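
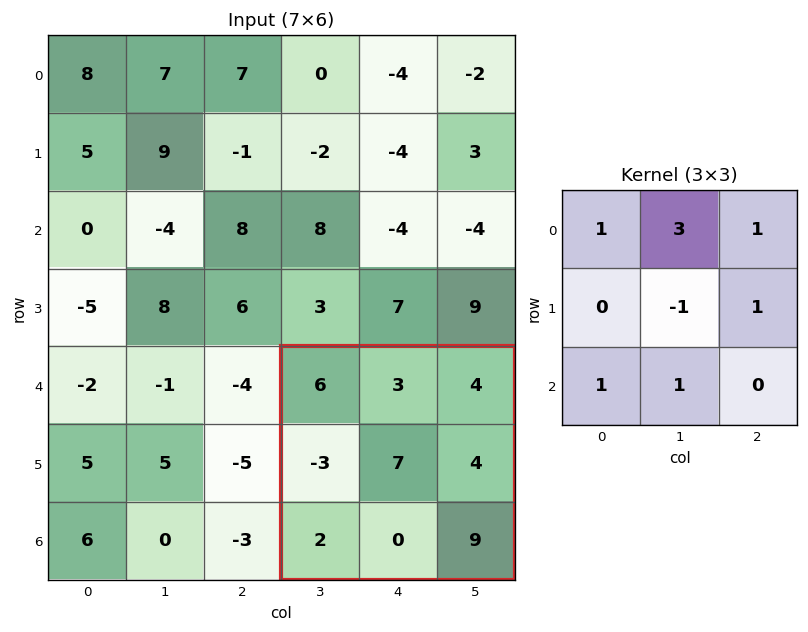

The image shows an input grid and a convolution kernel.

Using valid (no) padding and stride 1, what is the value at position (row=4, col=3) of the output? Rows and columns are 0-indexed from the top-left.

18

The receptive field on the input at this output position is [6 3 4 / -3 7 4 / 2 0 9]. Elementwise product with the kernel and sum: 6·1 + 3·3 + 4·1 + 7·-1 + 4·1 + 2·1 + 0·1.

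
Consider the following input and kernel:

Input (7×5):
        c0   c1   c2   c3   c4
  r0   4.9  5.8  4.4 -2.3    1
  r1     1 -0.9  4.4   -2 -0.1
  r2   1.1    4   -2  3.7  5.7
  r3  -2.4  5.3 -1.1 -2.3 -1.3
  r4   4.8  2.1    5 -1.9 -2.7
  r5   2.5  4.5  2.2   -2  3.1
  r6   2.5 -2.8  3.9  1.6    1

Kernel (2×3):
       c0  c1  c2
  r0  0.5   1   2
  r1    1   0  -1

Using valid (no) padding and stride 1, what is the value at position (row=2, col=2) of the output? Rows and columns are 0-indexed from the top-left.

The receptive field on the input at this output position is [-2 3.7 5.7 / -1.1 -2.3 -1.3]. Elementwise product with the kernel and sum: -2·0.5 + 3.7·1 + 5.7·2 + -1.1·1 + -1.3·-1.

14.3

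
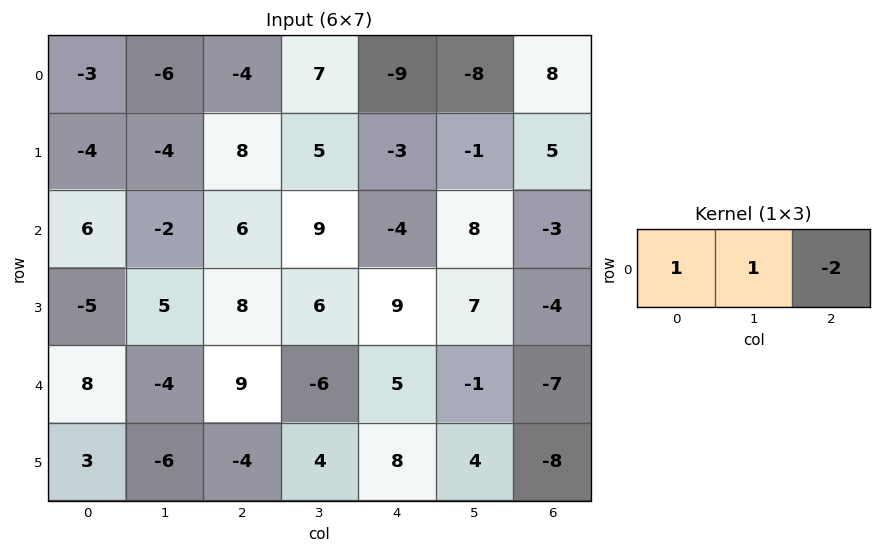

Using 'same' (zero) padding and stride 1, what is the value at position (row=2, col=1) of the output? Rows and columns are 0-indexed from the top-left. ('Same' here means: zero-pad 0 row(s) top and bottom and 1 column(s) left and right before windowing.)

-8

The receptive field on the zero-padded input at this output position is [6 -2 6]. Elementwise product with the kernel and sum: 6·1 + -2·1 + 6·-2.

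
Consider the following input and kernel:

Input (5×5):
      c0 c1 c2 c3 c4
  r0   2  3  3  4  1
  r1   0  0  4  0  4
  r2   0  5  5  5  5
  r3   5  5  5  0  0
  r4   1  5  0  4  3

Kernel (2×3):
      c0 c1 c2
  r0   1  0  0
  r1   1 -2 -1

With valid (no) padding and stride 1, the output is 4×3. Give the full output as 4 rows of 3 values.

-2 -5 3
-15 -10 -6
-10 0 10
-4 6 -6

Output[0,0]: The receptive field on the input at this output position is [2 3 3 / 0 0 4]. Elementwise product with the kernel and sum: 2·1 + 0·1 + 0·-2 + 4·-1.
Output[0,1]: The receptive field on the input at this output position is [3 3 4 / 0 4 0]. Elementwise product with the kernel and sum: 3·1 + 0·1 + 4·-2 + 0·-1.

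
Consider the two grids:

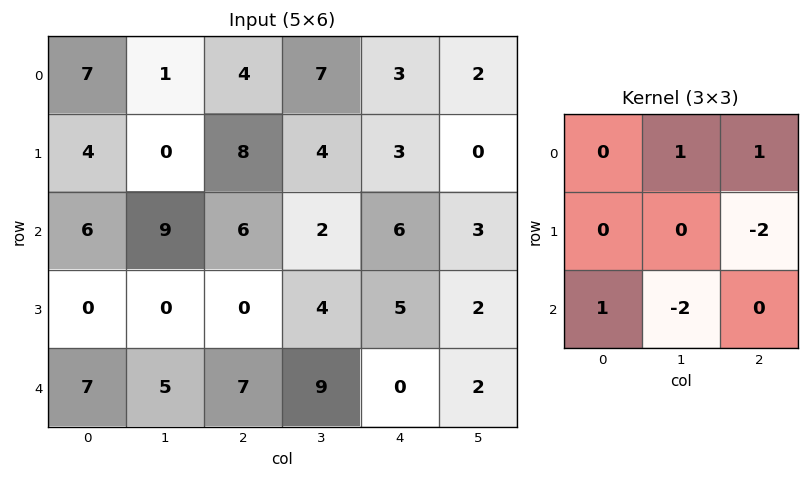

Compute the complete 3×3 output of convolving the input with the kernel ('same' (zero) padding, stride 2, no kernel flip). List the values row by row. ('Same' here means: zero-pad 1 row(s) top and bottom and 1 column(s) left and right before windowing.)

Output[0,0]: The receptive field on the zero-padded input at this output position is [0 0 0 / 0 7 1 / 0 4 0]. Elementwise product with the kernel and sum: 0·1 + 0·1 + 1·-2 + 0·1 + 4·-2.
Output[0,1]: The receptive field on the zero-padded input at this output position is [0 0 0 / 1 4 7 / 0 8 4]. Elementwise product with the kernel and sum: 0·1 + 0·1 + 7·-2 + 0·1 + 8·-2.

-10 -30 -6
-14 8 -9
-10 -14 3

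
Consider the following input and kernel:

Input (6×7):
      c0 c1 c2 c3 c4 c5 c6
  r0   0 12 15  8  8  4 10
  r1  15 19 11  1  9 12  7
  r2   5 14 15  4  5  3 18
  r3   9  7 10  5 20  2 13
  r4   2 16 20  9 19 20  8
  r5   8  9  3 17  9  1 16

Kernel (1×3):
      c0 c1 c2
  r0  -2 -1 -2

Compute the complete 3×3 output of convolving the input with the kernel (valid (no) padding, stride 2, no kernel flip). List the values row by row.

-42 -54 -40
-54 -44 -49
-60 -87 -74

Output[0,0]: The receptive field on the input at this output position is [0 12 15]. Elementwise product with the kernel and sum: 0·-2 + 12·-1 + 15·-2.
Output[0,1]: The receptive field on the input at this output position is [15 8 8]. Elementwise product with the kernel and sum: 15·-2 + 8·-1 + 8·-2.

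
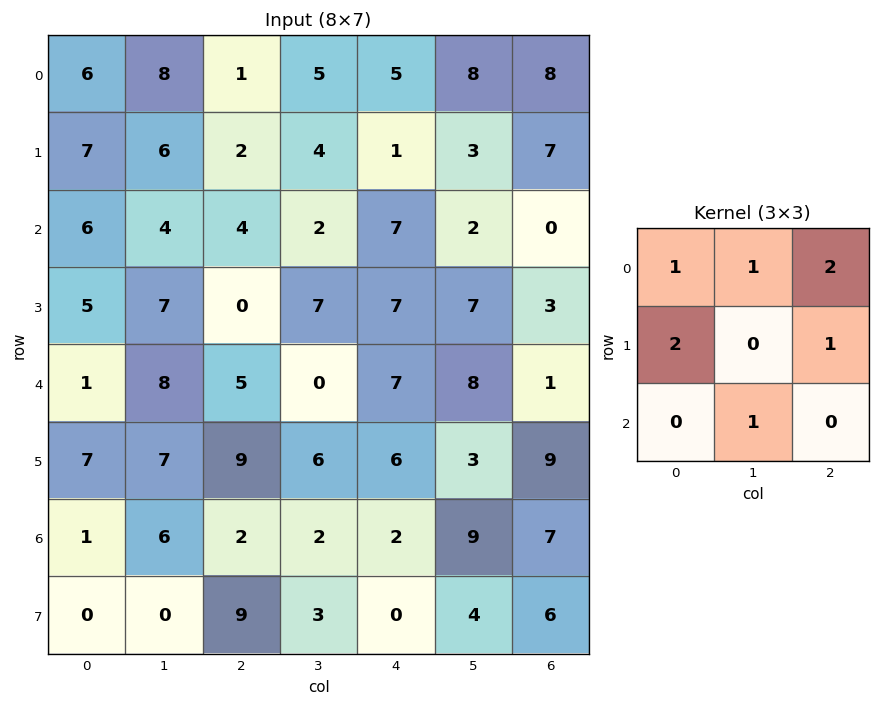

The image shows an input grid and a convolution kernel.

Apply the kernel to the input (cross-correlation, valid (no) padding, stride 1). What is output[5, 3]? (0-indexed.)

The receptive field on the input at this output position is [6 6 3 / 2 2 9 / 3 0 4]. Elementwise product with the kernel and sum: 6·1 + 6·1 + 3·2 + 2·2 + 9·1 + 0·1.

31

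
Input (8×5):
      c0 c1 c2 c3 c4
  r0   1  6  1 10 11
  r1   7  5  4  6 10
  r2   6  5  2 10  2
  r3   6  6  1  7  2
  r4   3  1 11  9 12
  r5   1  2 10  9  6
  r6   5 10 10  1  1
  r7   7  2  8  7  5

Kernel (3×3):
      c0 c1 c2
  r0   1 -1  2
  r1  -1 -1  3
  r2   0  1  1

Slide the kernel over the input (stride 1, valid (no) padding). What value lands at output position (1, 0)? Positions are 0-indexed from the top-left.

The receptive field on the input at this output position is [7 5 4 / 6 5 2 / 6 6 1]. Elementwise product with the kernel and sum: 7·1 + 5·-1 + 4·2 + 6·-1 + 5·-1 + 2·3 + 6·1 + 1·1.

12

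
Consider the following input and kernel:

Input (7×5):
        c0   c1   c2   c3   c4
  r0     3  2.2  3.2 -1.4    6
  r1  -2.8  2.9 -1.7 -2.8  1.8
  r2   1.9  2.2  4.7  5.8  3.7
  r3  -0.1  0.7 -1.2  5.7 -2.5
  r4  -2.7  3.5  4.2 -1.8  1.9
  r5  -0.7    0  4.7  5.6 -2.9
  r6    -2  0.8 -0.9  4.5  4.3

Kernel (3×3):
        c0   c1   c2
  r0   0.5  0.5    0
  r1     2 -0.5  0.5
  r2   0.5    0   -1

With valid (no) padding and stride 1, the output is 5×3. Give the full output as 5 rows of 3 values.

Output[0,0]: The receptive field on the input at this output position is [3 2.2 3.2 / -2.8 2.9 -1.7 / 1.9 2.2 4.7]. Elementwise product with the kernel and sum: 3·0.5 + 2.2·0.5 + -2.8·2 + 2.9·-0.5 + -1.7·0.5 + 1.9·0.5 + 4.7·-1.
Output[0,1]: The receptive field on the input at this output position is [2.2 3.2 -1.4 / 2.9 -1.7 -2.8 / 2.2 4.7 5.8]. Elementwise product with the kernel and sum: 2.2·0.5 + 3.2·0.5 + 2.9·2 + -1.7·-0.5 + -2.8·0.5 + 2.2·0.5 + 5.8·-1.

-9.05 3.25 -1.55
6.25 0.2 8
-4.65 11.85 -1.05
-9.8 -1.85 17.75
1.25 0.2 1.6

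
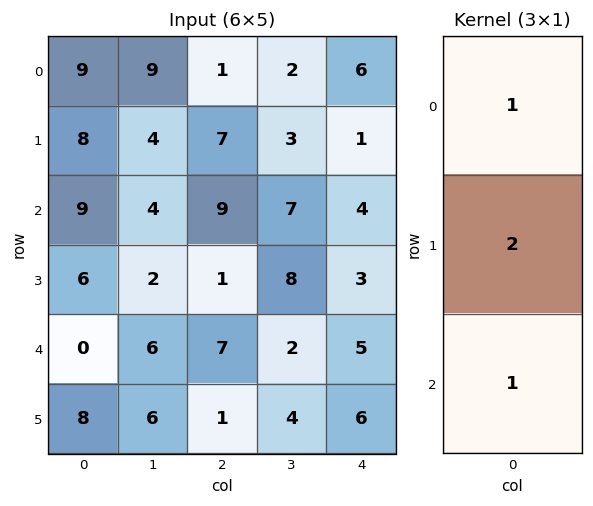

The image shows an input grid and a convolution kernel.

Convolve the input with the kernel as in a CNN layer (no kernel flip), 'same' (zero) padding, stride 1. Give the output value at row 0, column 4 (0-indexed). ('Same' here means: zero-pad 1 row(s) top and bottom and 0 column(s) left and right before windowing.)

13

The receptive field on the zero-padded input at this output position is [0 / 6 / 1]. Elementwise product with the kernel and sum: 0·1 + 6·2 + 1·1.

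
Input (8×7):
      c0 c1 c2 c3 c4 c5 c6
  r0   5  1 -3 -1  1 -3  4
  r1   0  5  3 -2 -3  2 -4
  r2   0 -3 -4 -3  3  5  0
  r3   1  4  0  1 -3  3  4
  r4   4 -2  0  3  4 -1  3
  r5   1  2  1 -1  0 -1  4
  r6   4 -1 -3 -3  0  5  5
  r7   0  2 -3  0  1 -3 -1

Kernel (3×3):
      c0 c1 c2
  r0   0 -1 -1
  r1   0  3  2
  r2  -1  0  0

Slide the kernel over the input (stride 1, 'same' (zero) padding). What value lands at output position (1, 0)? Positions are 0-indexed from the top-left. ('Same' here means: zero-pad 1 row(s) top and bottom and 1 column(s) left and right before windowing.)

4

The receptive field on the zero-padded input at this output position is [0 5 1 / 0 0 5 / 0 0 -3]. Elementwise product with the kernel and sum: 5·-1 + 1·-1 + 0·3 + 5·2 + 0·-1.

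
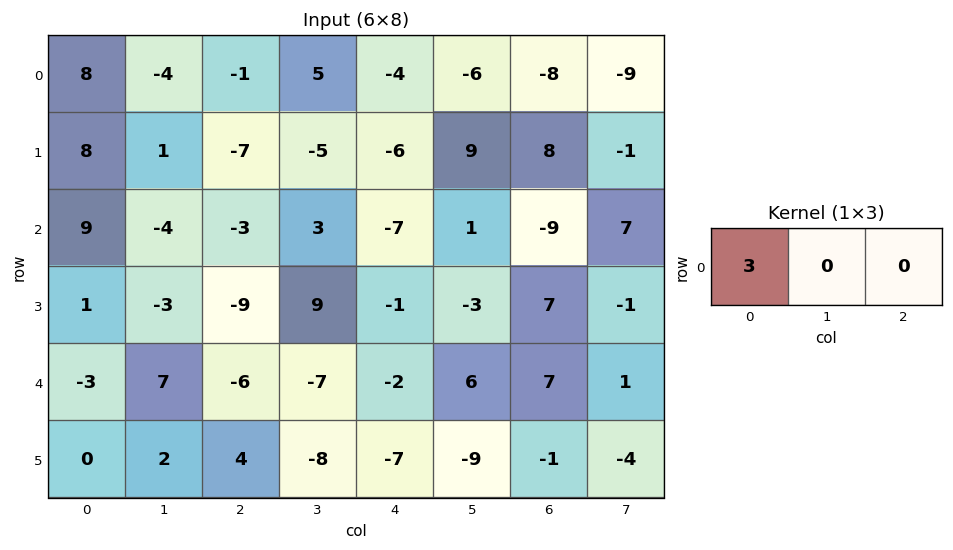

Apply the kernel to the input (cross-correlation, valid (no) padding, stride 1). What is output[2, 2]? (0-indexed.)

The receptive field on the input at this output position is [-3 3 -7]. Elementwise product with the kernel and sum: -3·3.

-9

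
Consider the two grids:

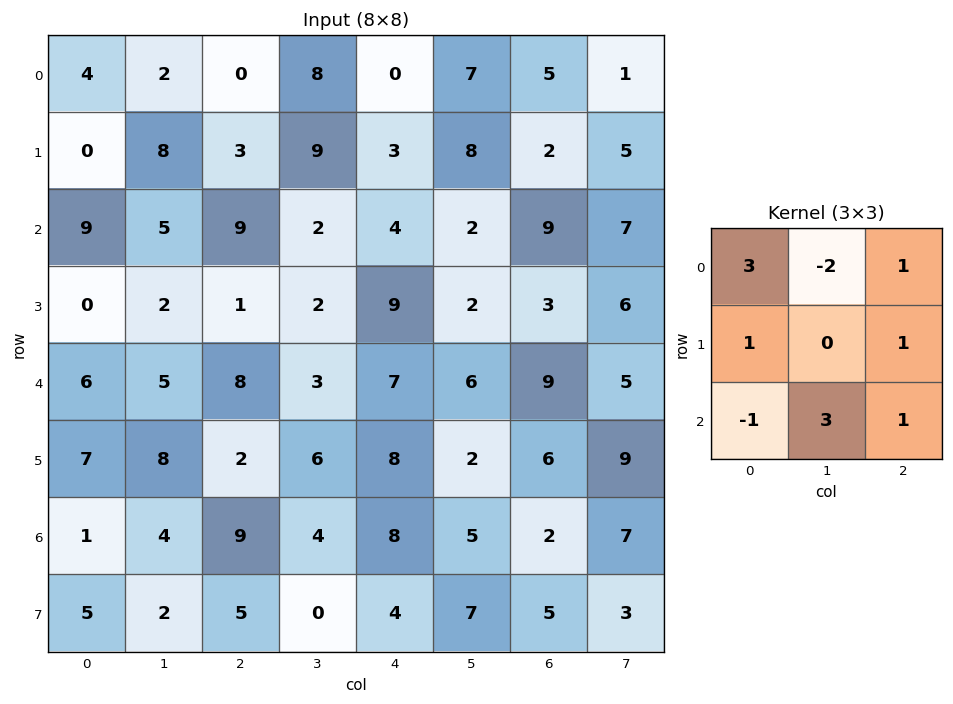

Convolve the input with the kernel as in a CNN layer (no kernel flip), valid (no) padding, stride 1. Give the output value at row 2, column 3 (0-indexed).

The receptive field on the input at this output position is [2 4 2 / 2 9 2 / 3 7 6]. Elementwise product with the kernel and sum: 2·3 + 4·-2 + 2·1 + 2·1 + 2·1 + 3·-1 + 7·3 + 6·1.

28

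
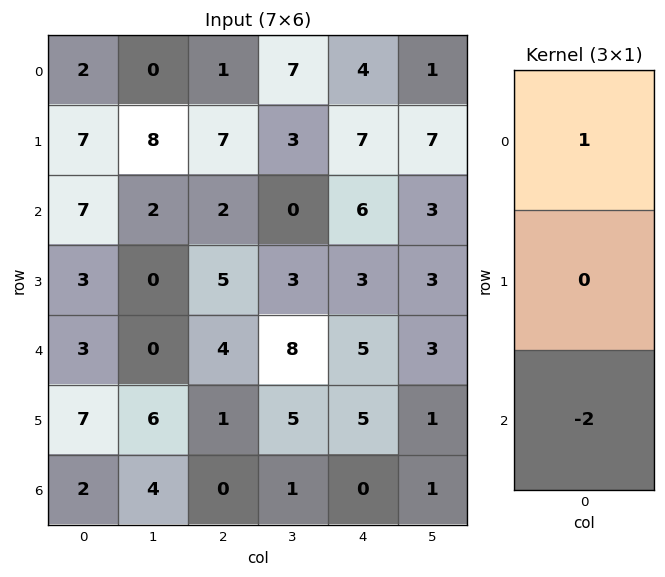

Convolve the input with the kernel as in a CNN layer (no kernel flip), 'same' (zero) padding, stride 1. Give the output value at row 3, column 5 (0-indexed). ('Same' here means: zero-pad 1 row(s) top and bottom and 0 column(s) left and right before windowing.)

The receptive field on the zero-padded input at this output position is [3 / 3 / 3]. Elementwise product with the kernel and sum: 3·1 + 3·-2.

-3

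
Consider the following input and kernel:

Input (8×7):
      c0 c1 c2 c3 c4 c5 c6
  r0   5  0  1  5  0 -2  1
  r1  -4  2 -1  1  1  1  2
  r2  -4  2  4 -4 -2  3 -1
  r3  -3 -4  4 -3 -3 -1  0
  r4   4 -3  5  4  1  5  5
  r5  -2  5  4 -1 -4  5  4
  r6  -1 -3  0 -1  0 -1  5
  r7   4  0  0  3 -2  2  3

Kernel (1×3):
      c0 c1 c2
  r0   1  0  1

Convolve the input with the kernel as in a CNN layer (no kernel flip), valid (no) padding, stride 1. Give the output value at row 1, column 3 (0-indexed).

The receptive field on the input at this output position is [1 1 1]. Elementwise product with the kernel and sum: 1·1 + 1·1.

2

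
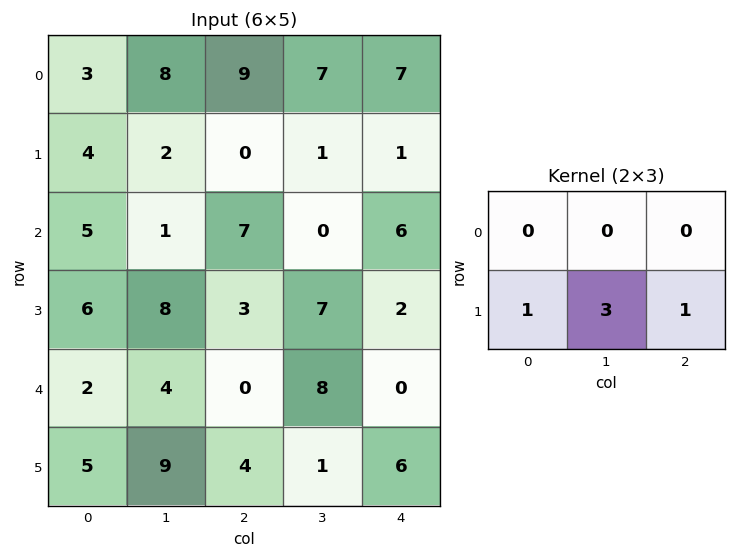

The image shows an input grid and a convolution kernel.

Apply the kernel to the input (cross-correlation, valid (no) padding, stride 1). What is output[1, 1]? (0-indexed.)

22

The receptive field on the input at this output position is [2 0 1 / 1 7 0]. Elementwise product with the kernel and sum: 1·1 + 7·3 + 0·1.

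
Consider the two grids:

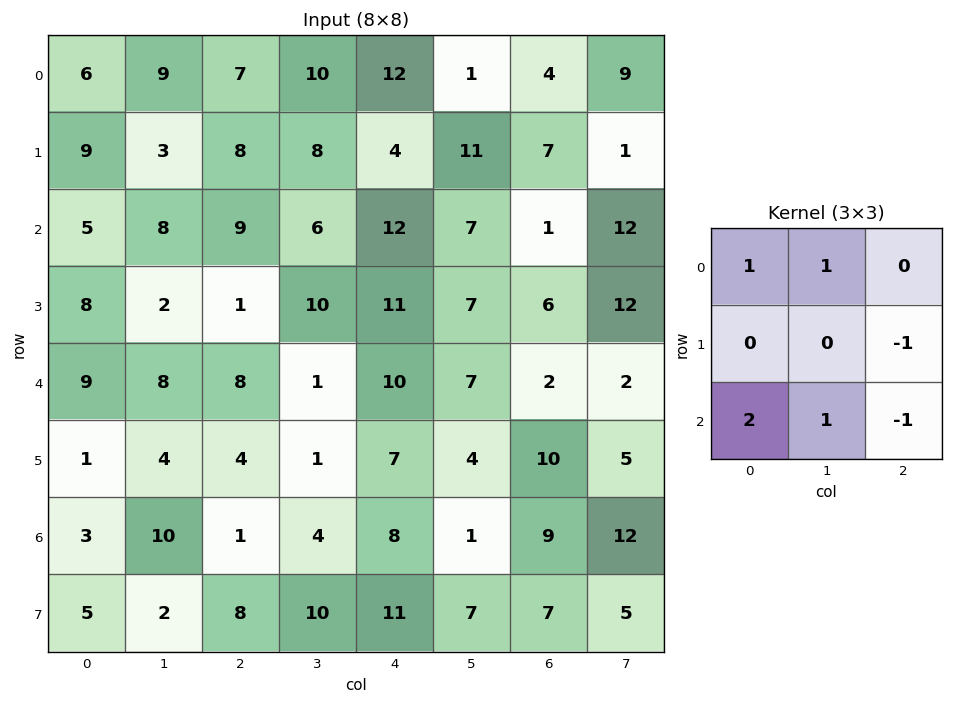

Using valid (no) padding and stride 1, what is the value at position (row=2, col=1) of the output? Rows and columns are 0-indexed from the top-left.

30

The receptive field on the input at this output position is [8 9 6 / 2 1 10 / 8 8 1]. Elementwise product with the kernel and sum: 8·1 + 9·1 + 10·-1 + 8·2 + 8·1 + 1·-1.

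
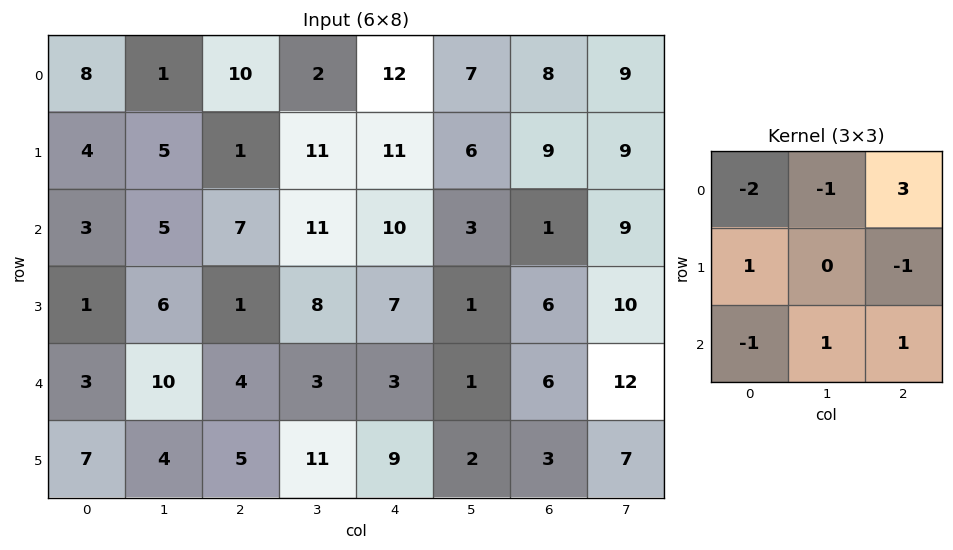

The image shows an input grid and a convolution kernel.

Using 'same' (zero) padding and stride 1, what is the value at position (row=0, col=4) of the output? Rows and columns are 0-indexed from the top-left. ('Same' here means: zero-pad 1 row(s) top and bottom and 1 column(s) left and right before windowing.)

The receptive field on the zero-padded input at this output position is [0 0 0 / 2 12 7 / 11 11 6]. Elementwise product with the kernel and sum: 0·-2 + 0·-1 + 0·3 + 2·1 + 7·-1 + 11·-1 + 11·1 + 6·1.

1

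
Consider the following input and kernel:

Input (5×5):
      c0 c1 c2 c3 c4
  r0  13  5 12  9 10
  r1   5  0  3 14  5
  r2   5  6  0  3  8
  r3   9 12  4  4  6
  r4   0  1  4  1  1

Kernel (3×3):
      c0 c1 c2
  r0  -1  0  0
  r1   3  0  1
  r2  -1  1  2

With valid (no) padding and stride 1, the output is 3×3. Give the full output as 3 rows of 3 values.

Output[0,0]: The receptive field on the input at this output position is [13 5 12 / 5 0 3 / 5 6 0]. Elementwise product with the kernel and sum: 13·-1 + 5·3 + 3·1 + 5·-1 + 6·1 + 0·2.

6 9 21
21 21 17
35 39 17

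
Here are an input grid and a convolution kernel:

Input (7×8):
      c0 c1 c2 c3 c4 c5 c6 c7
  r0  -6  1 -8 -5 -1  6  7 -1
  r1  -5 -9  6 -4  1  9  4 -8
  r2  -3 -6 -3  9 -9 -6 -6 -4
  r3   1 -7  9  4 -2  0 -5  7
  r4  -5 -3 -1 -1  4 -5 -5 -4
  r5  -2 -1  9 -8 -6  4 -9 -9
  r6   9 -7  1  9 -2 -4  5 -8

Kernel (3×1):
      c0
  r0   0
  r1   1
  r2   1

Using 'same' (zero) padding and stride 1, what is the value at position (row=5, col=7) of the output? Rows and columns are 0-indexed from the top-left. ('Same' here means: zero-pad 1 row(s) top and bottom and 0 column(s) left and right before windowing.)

The receptive field on the zero-padded input at this output position is [-4 / -9 / -8]. Elementwise product with the kernel and sum: -9·1 + -8·1.

-17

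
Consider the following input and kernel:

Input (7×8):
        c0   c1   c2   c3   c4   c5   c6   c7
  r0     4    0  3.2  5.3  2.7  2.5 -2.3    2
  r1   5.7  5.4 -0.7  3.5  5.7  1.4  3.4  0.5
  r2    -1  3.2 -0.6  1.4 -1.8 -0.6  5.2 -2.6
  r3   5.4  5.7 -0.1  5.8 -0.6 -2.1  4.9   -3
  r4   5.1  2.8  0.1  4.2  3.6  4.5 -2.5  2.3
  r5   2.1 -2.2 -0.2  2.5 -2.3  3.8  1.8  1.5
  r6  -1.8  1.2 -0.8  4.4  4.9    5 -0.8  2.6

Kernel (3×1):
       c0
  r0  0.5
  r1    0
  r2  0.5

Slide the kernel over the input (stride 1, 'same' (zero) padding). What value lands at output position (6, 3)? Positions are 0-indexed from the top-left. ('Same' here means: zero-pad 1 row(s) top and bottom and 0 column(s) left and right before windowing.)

1.25

The receptive field on the zero-padded input at this output position is [2.5 / 4.4 / 0]. Elementwise product with the kernel and sum: 2.5·0.5 + 0·0.5.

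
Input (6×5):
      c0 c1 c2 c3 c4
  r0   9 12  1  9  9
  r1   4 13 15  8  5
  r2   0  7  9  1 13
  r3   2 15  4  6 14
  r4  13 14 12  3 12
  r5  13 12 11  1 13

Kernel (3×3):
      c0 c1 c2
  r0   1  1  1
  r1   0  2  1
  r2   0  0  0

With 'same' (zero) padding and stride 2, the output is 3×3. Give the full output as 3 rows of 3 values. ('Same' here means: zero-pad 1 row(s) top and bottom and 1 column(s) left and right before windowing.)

30 11 18
24 55 39
57 52 44

Output[0,0]: The receptive field on the zero-padded input at this output position is [0 0 0 / 0 9 12 / 0 4 13]. Elementwise product with the kernel and sum: 0·1 + 0·1 + 0·1 + 9·2 + 12·1.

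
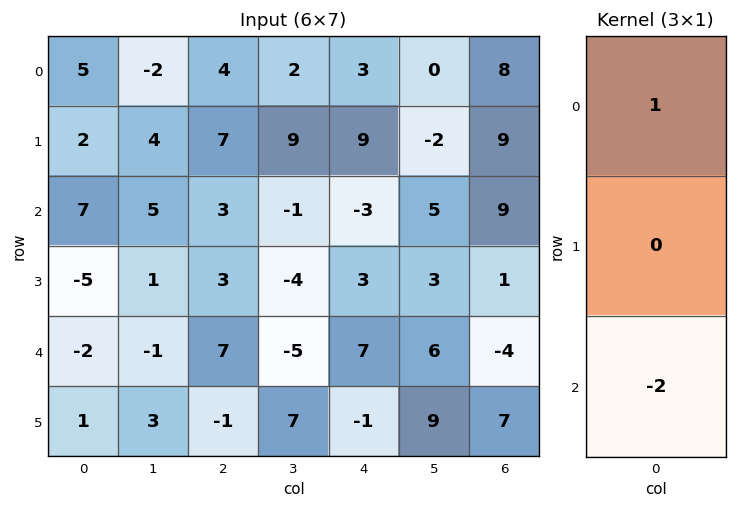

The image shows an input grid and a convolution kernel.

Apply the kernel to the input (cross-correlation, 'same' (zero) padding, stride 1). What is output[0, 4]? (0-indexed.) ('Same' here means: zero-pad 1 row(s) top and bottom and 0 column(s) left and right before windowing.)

-18

The receptive field on the zero-padded input at this output position is [0 / 3 / 9]. Elementwise product with the kernel and sum: 0·1 + 9·-2.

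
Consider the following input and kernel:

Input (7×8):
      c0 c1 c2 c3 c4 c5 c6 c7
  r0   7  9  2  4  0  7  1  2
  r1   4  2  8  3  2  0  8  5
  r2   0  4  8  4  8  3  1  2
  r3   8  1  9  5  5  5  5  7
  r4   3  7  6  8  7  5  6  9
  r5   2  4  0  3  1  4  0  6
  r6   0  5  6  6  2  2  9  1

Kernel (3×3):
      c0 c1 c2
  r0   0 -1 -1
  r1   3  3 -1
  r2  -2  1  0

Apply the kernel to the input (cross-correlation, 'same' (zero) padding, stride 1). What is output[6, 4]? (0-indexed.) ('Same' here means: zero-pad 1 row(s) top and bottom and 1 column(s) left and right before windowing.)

The receptive field on the zero-padded input at this output position is [3 1 4 / 6 2 2 / 0 0 0]. Elementwise product with the kernel and sum: 1·-1 + 4·-1 + 6·3 + 2·3 + 2·-1 + 0·-2 + 0·1.

17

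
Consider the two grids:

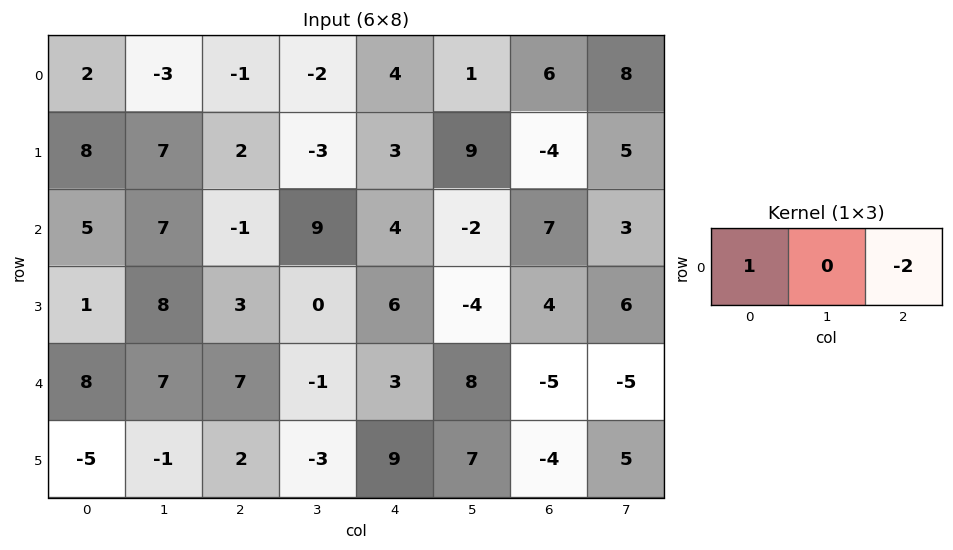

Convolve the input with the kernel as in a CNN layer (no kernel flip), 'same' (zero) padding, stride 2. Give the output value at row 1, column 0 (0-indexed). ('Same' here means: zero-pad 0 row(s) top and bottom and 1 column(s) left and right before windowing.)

The receptive field on the zero-padded input at this output position is [0 5 7]. Elementwise product with the kernel and sum: 0·1 + 7·-2.

-14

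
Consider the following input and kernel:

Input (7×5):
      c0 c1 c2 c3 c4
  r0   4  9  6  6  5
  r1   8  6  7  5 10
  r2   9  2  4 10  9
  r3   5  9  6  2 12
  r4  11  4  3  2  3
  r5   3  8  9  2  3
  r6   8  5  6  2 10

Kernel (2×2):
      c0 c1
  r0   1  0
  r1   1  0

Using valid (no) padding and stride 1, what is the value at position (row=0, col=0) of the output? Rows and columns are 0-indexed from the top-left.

12

The receptive field on the input at this output position is [4 9 / 8 6]. Elementwise product with the kernel and sum: 4·1 + 8·1.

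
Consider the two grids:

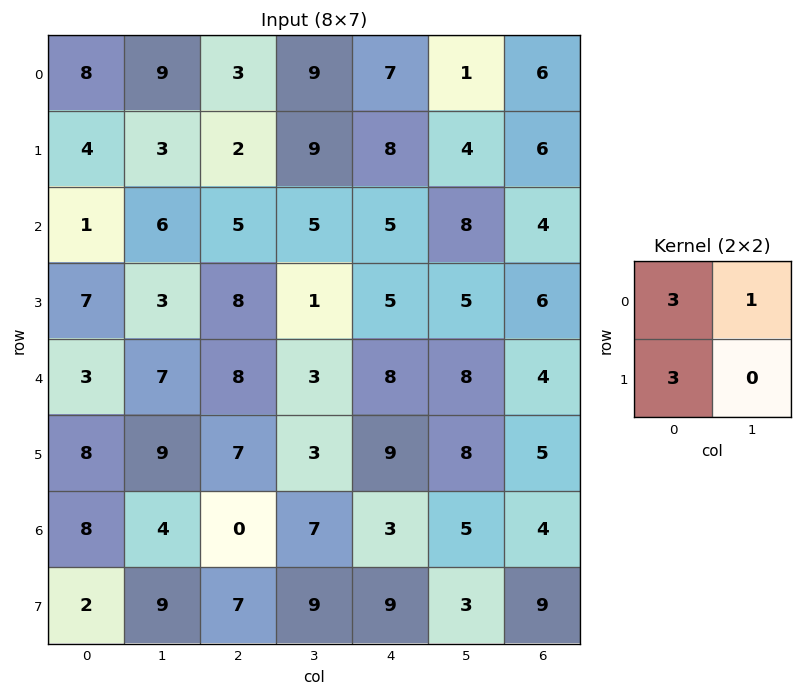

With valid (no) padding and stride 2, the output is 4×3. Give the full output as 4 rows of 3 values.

Output[0,0]: The receptive field on the input at this output position is [8 9 / 4 3]. Elementwise product with the kernel and sum: 8·3 + 9·1 + 4·3.

45 24 46
30 44 38
40 48 59
34 28 41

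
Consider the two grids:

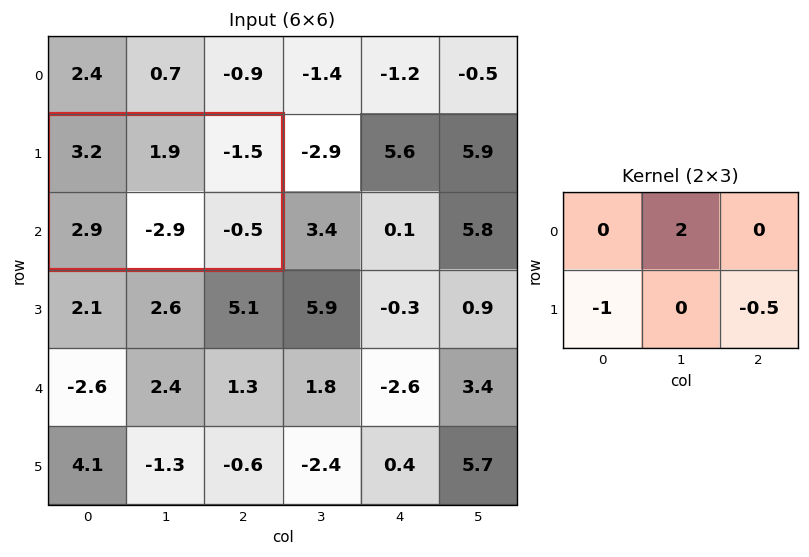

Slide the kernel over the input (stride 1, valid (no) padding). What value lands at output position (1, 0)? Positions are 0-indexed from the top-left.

1.15

The receptive field on the input at this output position is [3.2 1.9 -1.5 / 2.9 -2.9 -0.5]. Elementwise product with the kernel and sum: 1.9·2 + 2.9·-1 + -0.5·-0.5.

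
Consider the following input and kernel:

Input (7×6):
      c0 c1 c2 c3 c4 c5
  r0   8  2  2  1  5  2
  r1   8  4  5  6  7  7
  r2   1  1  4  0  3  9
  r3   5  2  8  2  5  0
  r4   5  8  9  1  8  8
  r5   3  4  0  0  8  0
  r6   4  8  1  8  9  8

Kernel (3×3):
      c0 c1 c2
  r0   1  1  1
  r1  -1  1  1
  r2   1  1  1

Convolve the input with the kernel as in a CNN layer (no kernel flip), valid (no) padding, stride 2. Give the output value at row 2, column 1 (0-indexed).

44

The receptive field on the input at this output position is [9 1 8 / 0 0 8 / 1 8 9]. Elementwise product with the kernel and sum: 9·1 + 1·1 + 8·1 + 0·-1 + 0·1 + 8·1 + 1·1 + 8·1 + 9·1.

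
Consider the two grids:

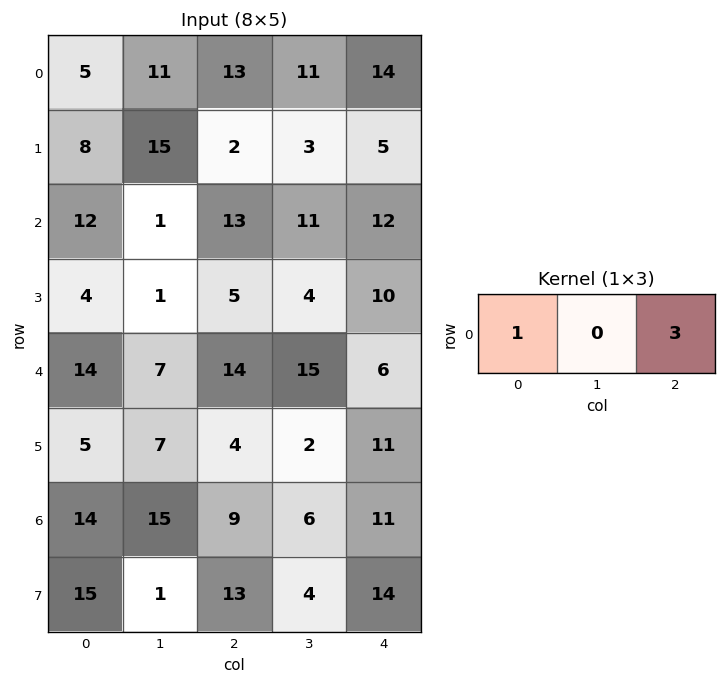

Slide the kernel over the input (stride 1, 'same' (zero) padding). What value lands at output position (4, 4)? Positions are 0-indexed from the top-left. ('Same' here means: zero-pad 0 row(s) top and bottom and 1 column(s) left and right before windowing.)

The receptive field on the zero-padded input at this output position is [15 6 0]. Elementwise product with the kernel and sum: 15·1 + 0·3.

15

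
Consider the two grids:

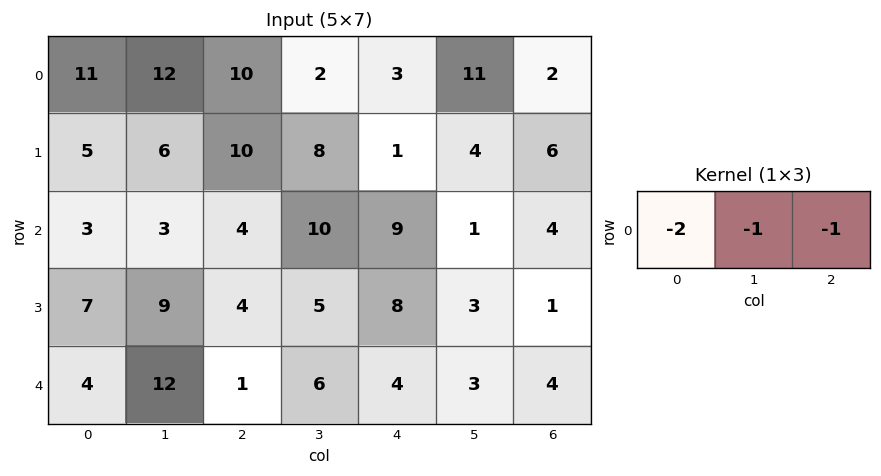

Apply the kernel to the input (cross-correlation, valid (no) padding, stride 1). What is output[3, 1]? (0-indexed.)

The receptive field on the input at this output position is [9 4 5]. Elementwise product with the kernel and sum: 9·-2 + 4·-1 + 5·-1.

-27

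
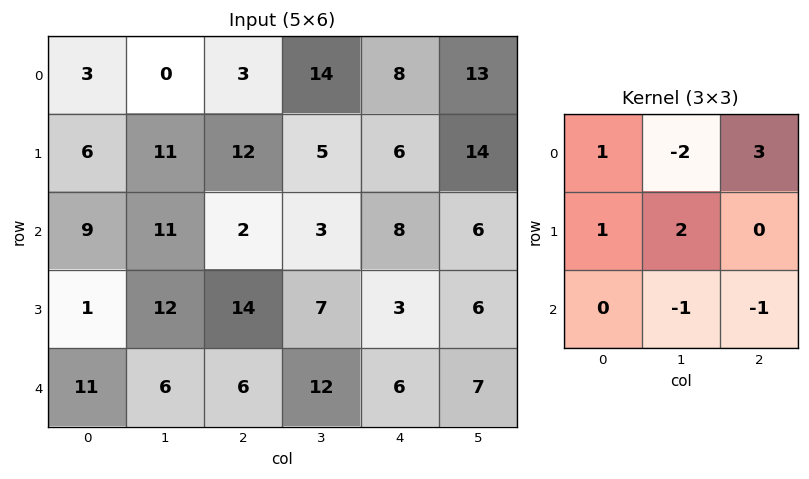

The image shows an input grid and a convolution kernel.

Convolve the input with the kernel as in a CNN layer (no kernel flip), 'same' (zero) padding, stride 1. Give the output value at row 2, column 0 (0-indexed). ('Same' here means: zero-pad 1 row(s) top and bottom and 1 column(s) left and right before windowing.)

26

The receptive field on the zero-padded input at this output position is [0 6 11 / 0 9 11 / 0 1 12]. Elementwise product with the kernel and sum: 0·1 + 6·-2 + 11·3 + 0·1 + 9·2 + 1·-1 + 12·-1.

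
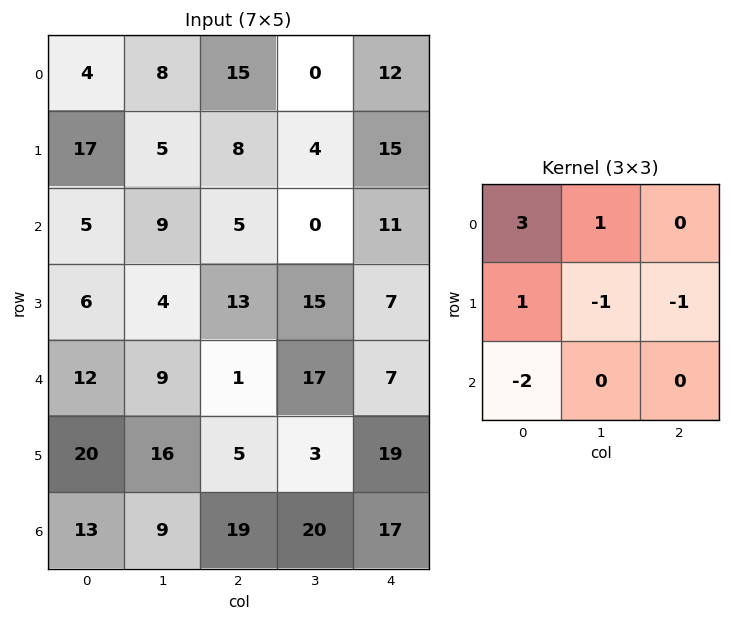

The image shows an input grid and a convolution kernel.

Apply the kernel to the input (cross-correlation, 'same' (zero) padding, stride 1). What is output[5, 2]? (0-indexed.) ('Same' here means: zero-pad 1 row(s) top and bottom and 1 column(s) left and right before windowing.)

The receptive field on the zero-padded input at this output position is [9 1 17 / 16 5 3 / 9 19 20]. Elementwise product with the kernel and sum: 9·3 + 1·1 + 16·1 + 5·-1 + 3·-1 + 9·-2.

18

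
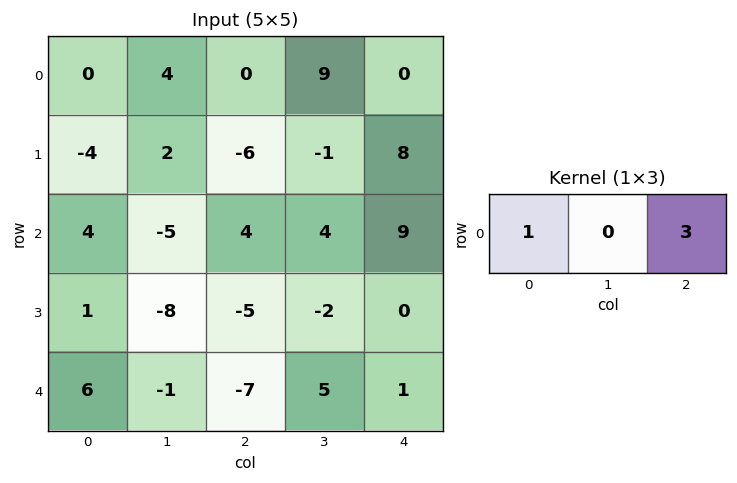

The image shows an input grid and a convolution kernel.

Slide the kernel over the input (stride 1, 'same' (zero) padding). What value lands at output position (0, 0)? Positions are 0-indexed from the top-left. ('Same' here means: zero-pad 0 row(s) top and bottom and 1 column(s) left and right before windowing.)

12

The receptive field on the zero-padded input at this output position is [0 0 4]. Elementwise product with the kernel and sum: 0·1 + 4·3.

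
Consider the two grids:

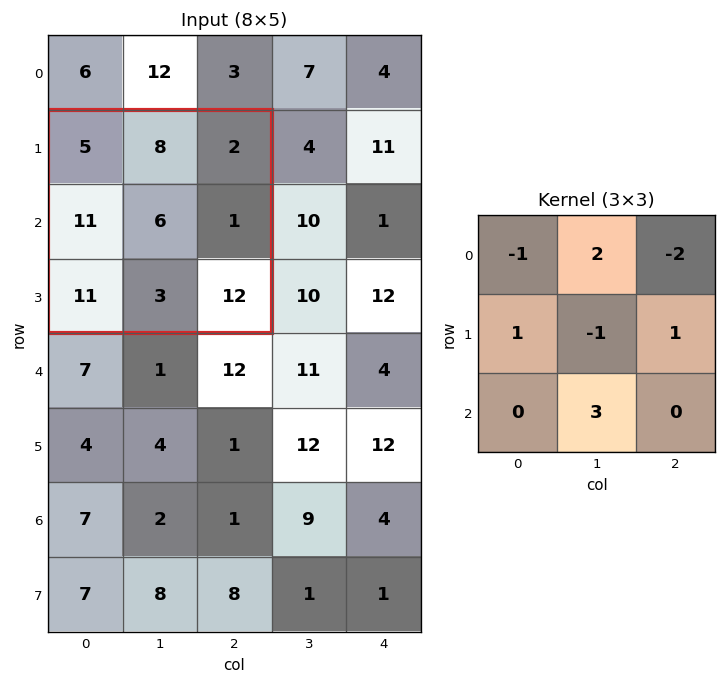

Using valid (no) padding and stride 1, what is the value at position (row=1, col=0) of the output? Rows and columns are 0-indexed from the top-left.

22

The receptive field on the input at this output position is [5 8 2 / 11 6 1 / 11 3 12]. Elementwise product with the kernel and sum: 5·-1 + 8·2 + 2·-2 + 11·1 + 6·-1 + 1·1 + 3·3.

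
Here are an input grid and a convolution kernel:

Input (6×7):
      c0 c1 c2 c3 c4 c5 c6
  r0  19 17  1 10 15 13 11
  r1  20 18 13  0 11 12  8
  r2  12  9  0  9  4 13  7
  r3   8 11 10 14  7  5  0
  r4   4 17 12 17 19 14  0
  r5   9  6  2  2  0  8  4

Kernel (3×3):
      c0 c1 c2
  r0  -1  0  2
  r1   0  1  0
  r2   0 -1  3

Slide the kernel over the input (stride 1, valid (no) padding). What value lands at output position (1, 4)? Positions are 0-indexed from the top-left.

13

The receptive field on the input at this output position is [11 12 8 / 4 13 7 / 7 5 0]. Elementwise product with the kernel and sum: 11·-1 + 8·2 + 13·1 + 5·-1 + 0·3.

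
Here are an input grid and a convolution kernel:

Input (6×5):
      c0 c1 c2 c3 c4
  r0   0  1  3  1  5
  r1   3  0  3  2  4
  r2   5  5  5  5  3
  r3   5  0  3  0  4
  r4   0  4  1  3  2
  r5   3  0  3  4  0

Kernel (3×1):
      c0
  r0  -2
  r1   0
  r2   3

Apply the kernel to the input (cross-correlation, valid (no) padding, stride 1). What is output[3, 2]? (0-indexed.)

3

The receptive field on the input at this output position is [3 / 1 / 3]. Elementwise product with the kernel and sum: 3·-2 + 3·3.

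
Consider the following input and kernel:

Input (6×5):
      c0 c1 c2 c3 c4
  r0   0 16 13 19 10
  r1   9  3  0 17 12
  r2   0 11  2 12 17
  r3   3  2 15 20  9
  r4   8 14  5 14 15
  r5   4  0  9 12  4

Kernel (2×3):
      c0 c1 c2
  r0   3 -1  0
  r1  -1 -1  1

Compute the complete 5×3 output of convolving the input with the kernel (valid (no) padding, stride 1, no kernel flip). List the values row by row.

Output[0,0]: The receptive field on the input at this output position is [0 16 13 / 9 3 0]. Elementwise product with the kernel and sum: 0·3 + 16·-1 + 9·-1 + 3·-1 + 0·1.
Output[0,1]: The receptive field on the input at this output position is [16 13 19 / 3 0 17]. Elementwise product with the kernel and sum: 16·3 + 13·-1 + 3·-1 + 0·-1 + 17·1.

-28 49 15
15 8 -14
-1 34 -32
-10 -14 21
15 40 -16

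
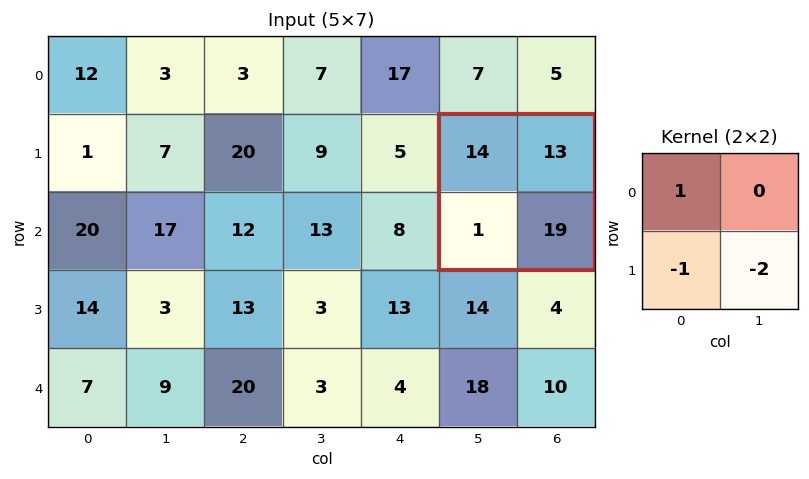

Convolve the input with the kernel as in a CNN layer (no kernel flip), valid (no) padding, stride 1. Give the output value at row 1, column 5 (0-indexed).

-25

The receptive field on the input at this output position is [14 13 / 1 19]. Elementwise product with the kernel and sum: 14·1 + 1·-1 + 19·-2.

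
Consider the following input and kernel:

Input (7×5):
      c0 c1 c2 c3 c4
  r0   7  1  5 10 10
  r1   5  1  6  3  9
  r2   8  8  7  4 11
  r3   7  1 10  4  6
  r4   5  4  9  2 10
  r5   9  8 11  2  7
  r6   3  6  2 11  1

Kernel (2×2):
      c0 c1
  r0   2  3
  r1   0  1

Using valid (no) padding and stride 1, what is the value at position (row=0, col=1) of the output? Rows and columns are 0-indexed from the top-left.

23

The receptive field on the input at this output position is [1 5 / 1 6]. Elementwise product with the kernel and sum: 1·2 + 5·3 + 6·1.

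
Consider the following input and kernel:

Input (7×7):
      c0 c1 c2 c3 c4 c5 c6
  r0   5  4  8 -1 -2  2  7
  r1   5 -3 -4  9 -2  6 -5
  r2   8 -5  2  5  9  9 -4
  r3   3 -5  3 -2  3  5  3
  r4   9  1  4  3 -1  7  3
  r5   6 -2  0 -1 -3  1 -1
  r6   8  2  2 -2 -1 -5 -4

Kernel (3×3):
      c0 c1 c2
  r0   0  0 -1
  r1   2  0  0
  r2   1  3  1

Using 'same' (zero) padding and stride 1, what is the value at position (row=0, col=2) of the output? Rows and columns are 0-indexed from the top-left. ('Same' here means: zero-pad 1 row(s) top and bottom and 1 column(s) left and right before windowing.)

The receptive field on the zero-padded input at this output position is [0 0 0 / 4 8 -1 / -3 -4 9]. Elementwise product with the kernel and sum: 0·-1 + 4·2 + -3·1 + -4·3 + 9·1.

2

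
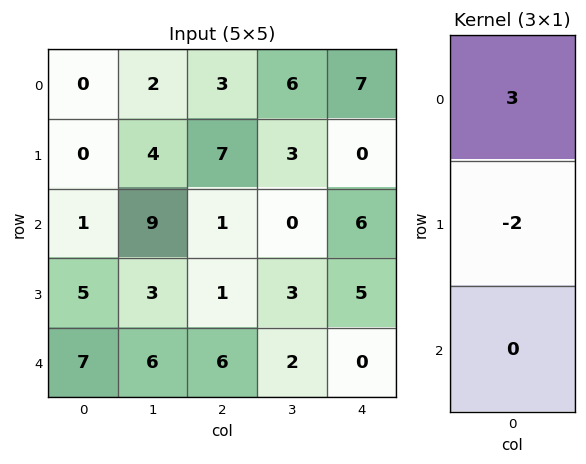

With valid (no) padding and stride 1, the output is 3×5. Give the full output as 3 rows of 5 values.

Output[0,0]: The receptive field on the input at this output position is [0 / 0 / 1]. Elementwise product with the kernel and sum: 0·3 + 0·-2.

0 -2 -5 12 21
-2 -6 19 9 -12
-7 21 1 -6 8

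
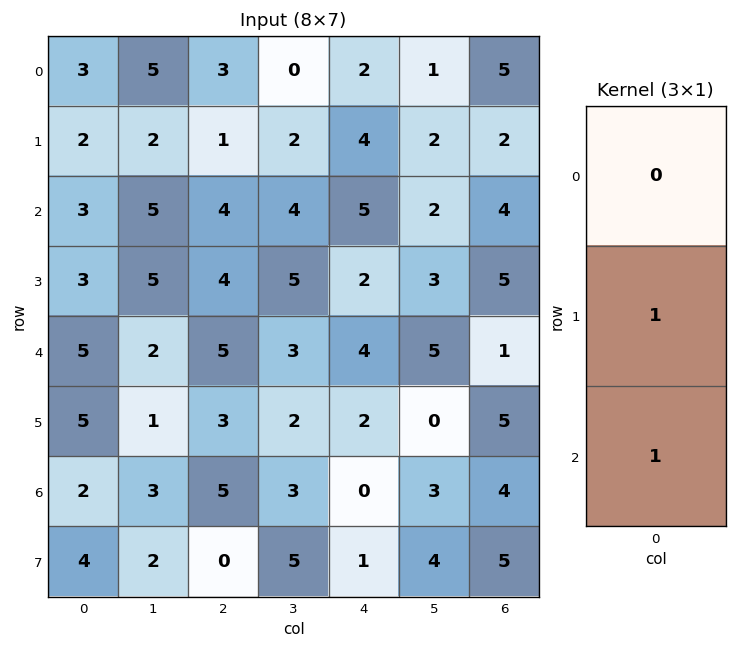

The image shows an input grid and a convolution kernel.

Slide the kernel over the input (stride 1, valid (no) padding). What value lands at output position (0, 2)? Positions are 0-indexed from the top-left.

The receptive field on the input at this output position is [3 / 1 / 4]. Elementwise product with the kernel and sum: 1·1 + 4·1.

5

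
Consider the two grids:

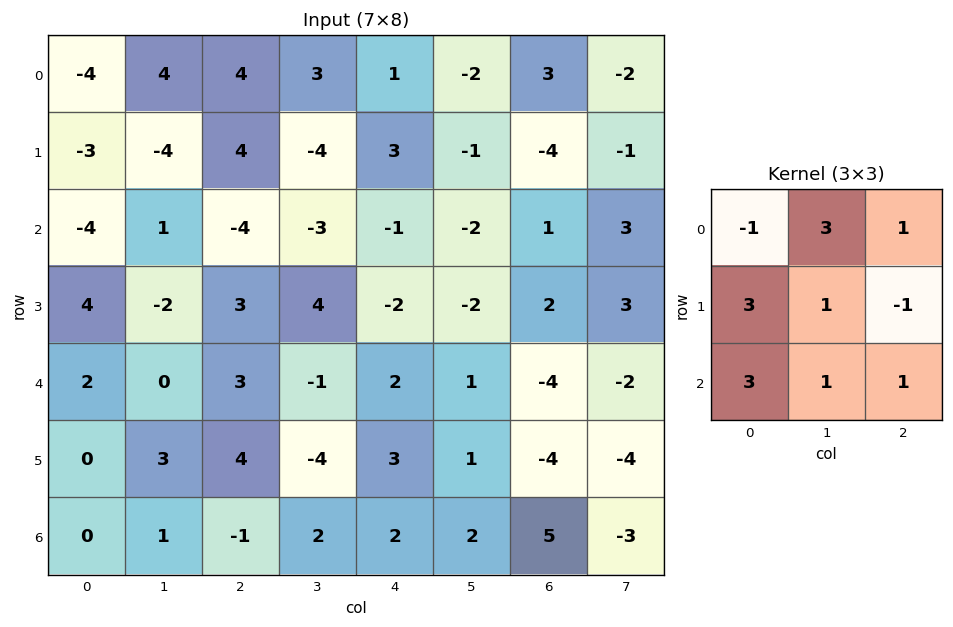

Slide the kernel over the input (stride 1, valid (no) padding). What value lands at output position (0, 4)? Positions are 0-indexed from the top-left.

4

The receptive field on the input at this output position is [1 -2 3 / 3 -1 -4 / -1 -2 1]. Elementwise product with the kernel and sum: 1·-1 + -2·3 + 3·1 + 3·3 + -1·1 + -4·-1 + -1·3 + -2·1 + 1·1.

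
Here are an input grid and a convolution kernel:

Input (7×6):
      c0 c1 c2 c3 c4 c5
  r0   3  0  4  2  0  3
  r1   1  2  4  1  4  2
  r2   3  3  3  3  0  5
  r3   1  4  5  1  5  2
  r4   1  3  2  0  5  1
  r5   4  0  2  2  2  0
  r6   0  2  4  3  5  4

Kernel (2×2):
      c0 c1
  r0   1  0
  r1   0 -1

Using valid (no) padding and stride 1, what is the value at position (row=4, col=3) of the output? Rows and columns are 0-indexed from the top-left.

-2

The receptive field on the input at this output position is [0 5 / 2 2]. Elementwise product with the kernel and sum: 0·1 + 2·-1.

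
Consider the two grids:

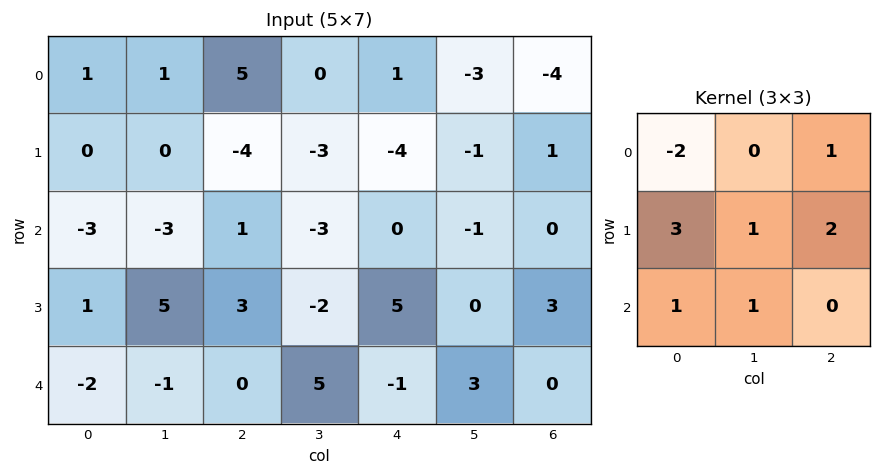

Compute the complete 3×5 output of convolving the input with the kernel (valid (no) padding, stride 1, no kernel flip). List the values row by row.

Output[0,0]: The receptive field on the input at this output position is [1 1 5 / 0 0 -4 / -3 -3 1]. Elementwise product with the kernel and sum: 1·-2 + 5·1 + 0·3 + 0·1 + -4·2 + -3·1 + -3·1.
Output[0,1]: The receptive field on the input at this output position is [1 5 0 / 0 -4 -3 / -3 1 -3]. Elementwise product with the kernel and sum: 1·-2 + 0·1 + 0·3 + -4·1 + -3·2 + -3·1 + 1·1.

-11 -14 -34 -21 -18
-8 -9 5 -3 13
18 16 20 8 23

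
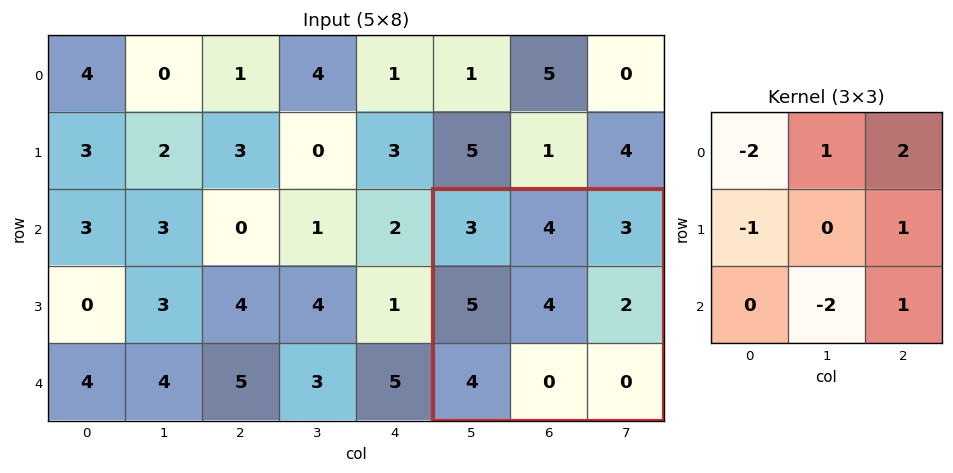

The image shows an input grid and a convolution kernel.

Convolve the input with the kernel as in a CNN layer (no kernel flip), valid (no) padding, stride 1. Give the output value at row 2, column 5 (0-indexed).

1

The receptive field on the input at this output position is [3 4 3 / 5 4 2 / 4 0 0]. Elementwise product with the kernel and sum: 3·-2 + 4·1 + 3·2 + 5·-1 + 2·1 + 0·-2 + 0·1.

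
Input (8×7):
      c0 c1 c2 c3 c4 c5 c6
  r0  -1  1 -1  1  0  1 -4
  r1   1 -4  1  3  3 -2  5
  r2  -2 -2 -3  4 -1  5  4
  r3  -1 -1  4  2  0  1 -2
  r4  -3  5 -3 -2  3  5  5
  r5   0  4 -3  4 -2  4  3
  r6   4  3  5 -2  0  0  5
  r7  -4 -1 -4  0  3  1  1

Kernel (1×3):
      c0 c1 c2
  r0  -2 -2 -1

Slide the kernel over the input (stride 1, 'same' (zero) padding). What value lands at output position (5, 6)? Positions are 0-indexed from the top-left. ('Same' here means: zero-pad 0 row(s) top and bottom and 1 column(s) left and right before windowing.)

The receptive field on the zero-padded input at this output position is [4 3 0]. Elementwise product with the kernel and sum: 4·-2 + 3·-2 + 0·-1.

-14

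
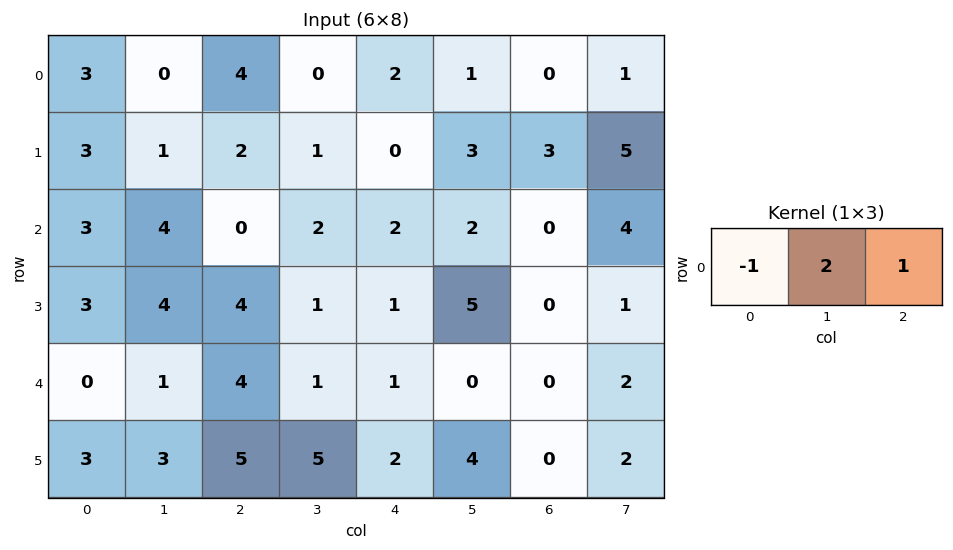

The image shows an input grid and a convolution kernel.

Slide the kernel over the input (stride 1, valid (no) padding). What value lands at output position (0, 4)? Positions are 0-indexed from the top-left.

The receptive field on the input at this output position is [2 1 0]. Elementwise product with the kernel and sum: 2·-1 + 1·2 + 0·1.

0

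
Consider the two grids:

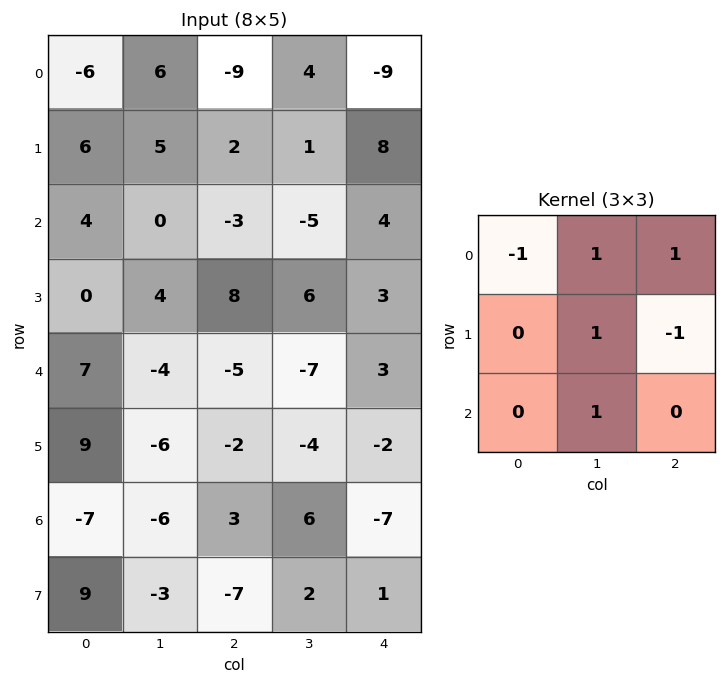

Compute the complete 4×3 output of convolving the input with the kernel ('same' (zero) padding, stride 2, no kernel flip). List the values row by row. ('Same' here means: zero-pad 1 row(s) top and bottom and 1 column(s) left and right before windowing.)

Output[0,0]: The receptive field on the zero-padded input at this output position is [0 0 0 / 0 -6 6 / 0 6 5]. Elementwise product with the kernel and sum: 0·-1 + 0·1 + 0·1 + -6·1 + 6·-1 + 6·1.

-6 -11 -1
15 8 14
24 10 -2
11 -10 -4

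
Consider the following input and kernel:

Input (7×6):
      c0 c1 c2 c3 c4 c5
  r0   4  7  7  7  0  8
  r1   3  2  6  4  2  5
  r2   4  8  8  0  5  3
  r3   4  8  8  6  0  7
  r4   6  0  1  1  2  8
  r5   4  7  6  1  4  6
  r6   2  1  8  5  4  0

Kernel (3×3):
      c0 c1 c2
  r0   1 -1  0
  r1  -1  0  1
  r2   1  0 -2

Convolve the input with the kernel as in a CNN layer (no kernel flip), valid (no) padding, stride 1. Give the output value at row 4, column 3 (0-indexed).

9

The receptive field on the input at this output position is [1 2 8 / 1 4 6 / 5 4 0]. Elementwise product with the kernel and sum: 1·1 + 2·-1 + 1·-1 + 6·1 + 5·1 + 0·-2.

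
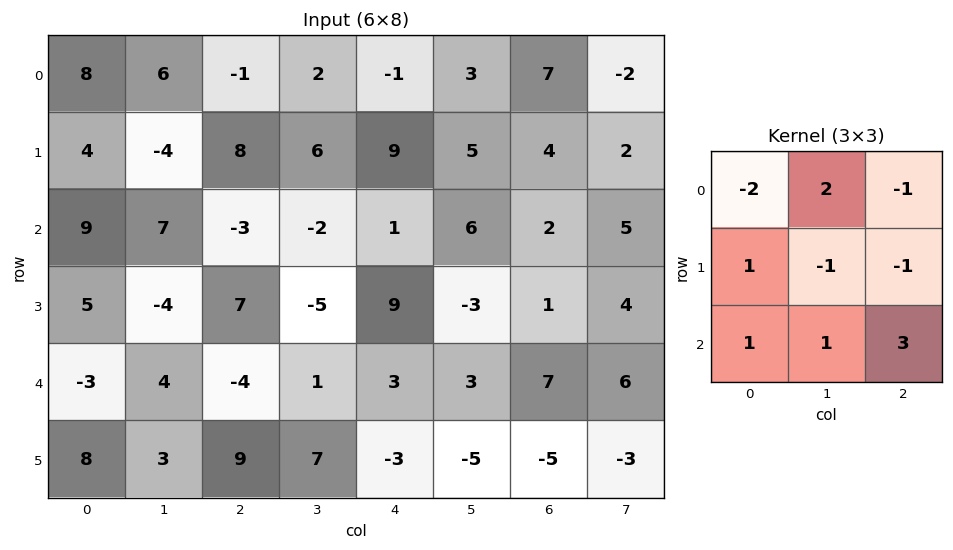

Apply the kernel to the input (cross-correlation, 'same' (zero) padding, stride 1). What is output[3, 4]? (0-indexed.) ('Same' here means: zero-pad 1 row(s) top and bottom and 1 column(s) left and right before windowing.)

The receptive field on the zero-padded input at this output position is [-2 1 6 / -5 9 -3 / 1 3 3]. Elementwise product with the kernel and sum: -2·-2 + 1·2 + 6·-1 + -5·1 + 9·-1 + -3·-1 + 1·1 + 3·1 + 3·3.

2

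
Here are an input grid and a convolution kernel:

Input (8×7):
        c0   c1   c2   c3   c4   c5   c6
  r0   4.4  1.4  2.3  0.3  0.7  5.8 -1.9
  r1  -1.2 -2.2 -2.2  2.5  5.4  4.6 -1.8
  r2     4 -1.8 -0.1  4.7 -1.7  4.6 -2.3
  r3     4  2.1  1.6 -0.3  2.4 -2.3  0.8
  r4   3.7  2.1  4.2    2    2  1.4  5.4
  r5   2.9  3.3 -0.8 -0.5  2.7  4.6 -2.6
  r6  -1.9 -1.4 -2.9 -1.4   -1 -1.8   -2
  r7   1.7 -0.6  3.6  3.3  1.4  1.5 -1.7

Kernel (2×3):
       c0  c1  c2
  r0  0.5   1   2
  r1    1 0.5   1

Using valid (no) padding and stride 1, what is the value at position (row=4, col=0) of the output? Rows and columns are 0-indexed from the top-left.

16.1

The receptive field on the input at this output position is [3.7 2.1 4.2 / 2.9 3.3 -0.8]. Elementwise product with the kernel and sum: 3.7·0.5 + 2.1·1 + 4.2·2 + 2.9·1 + 3.3·0.5 + -0.8·1.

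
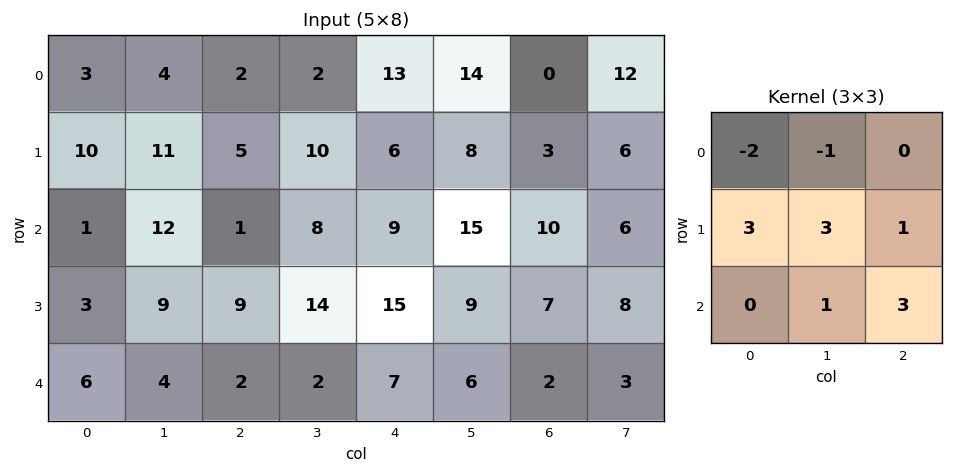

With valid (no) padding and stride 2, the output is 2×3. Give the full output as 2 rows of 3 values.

73 80 50
41 97 58

Output[0,0]: The receptive field on the input at this output position is [3 4 2 / 10 11 5 / 1 12 1]. Elementwise product with the kernel and sum: 3·-2 + 4·-1 + 10·3 + 11·3 + 5·1 + 12·1 + 1·3.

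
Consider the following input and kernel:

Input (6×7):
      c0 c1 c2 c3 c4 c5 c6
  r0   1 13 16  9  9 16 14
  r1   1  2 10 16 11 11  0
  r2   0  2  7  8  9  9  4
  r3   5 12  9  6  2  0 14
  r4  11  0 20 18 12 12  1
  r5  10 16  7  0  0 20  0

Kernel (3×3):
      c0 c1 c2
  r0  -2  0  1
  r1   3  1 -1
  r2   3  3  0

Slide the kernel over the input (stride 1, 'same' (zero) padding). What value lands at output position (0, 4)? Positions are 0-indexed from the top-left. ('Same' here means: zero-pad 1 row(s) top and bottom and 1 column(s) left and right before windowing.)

101

The receptive field on the zero-padded input at this output position is [0 0 0 / 9 9 16 / 16 11 11]. Elementwise product with the kernel and sum: 0·-2 + 0·1 + 9·3 + 9·1 + 16·-1 + 16·3 + 11·3.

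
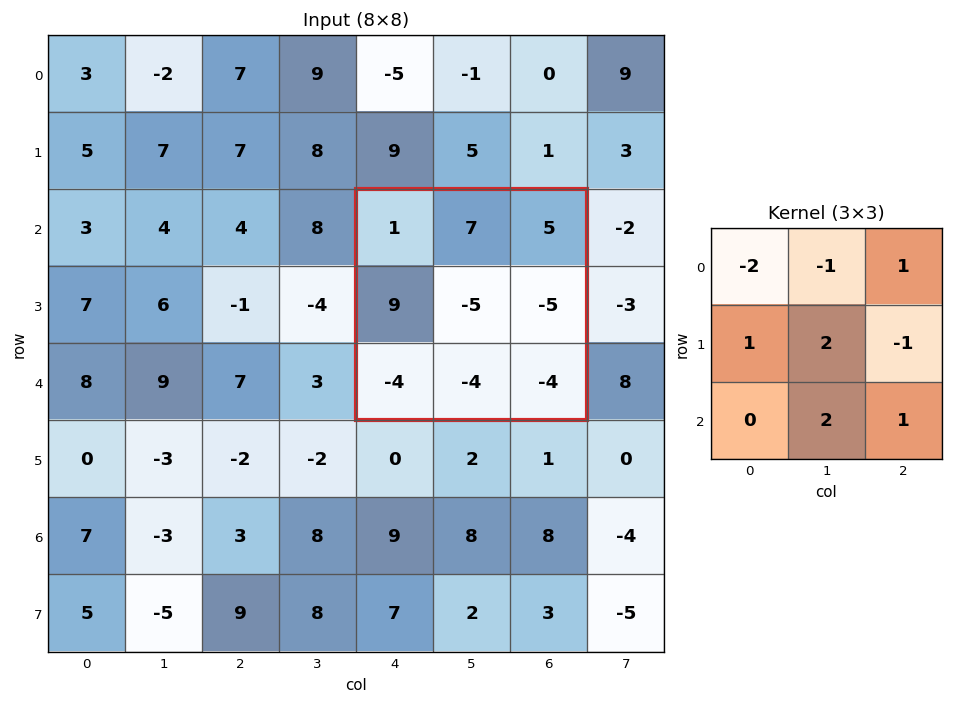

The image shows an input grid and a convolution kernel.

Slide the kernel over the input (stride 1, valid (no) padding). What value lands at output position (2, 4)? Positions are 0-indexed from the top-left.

The receptive field on the input at this output position is [1 7 5 / 9 -5 -5 / -4 -4 -4]. Elementwise product with the kernel and sum: 1·-2 + 7·-1 + 5·1 + 9·1 + -5·2 + -5·-1 + -4·2 + -4·1.

-12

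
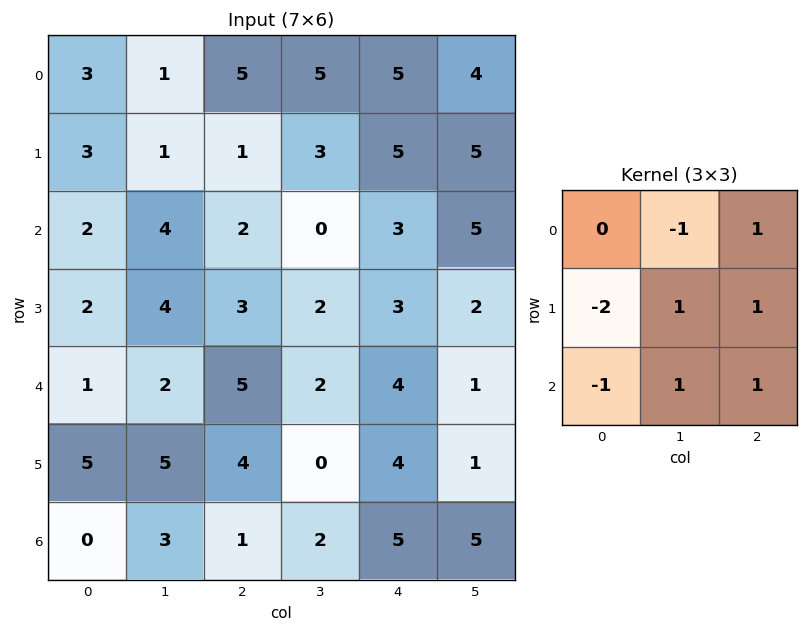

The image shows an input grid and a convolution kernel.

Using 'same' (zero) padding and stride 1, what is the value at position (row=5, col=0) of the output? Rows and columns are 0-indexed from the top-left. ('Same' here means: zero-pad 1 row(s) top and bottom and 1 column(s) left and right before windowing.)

The receptive field on the zero-padded input at this output position is [0 1 2 / 0 5 5 / 0 0 3]. Elementwise product with the kernel and sum: 1·-1 + 2·1 + 0·-2 + 5·1 + 5·1 + 0·-1 + 0·1 + 3·1.

14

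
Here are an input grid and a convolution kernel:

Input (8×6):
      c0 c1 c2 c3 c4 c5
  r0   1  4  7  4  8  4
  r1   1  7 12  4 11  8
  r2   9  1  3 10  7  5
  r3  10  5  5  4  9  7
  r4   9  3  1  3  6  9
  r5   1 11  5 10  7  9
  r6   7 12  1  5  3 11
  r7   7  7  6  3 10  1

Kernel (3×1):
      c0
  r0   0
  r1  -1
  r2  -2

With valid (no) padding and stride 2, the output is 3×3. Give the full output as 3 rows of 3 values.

Output[0,0]: The receptive field on the input at this output position is [1 / 1 / 9]. Elementwise product with the kernel and sum: 1·-1 + 9·-2.

-19 -18 -25
-28 -7 -21
-15 -7 -13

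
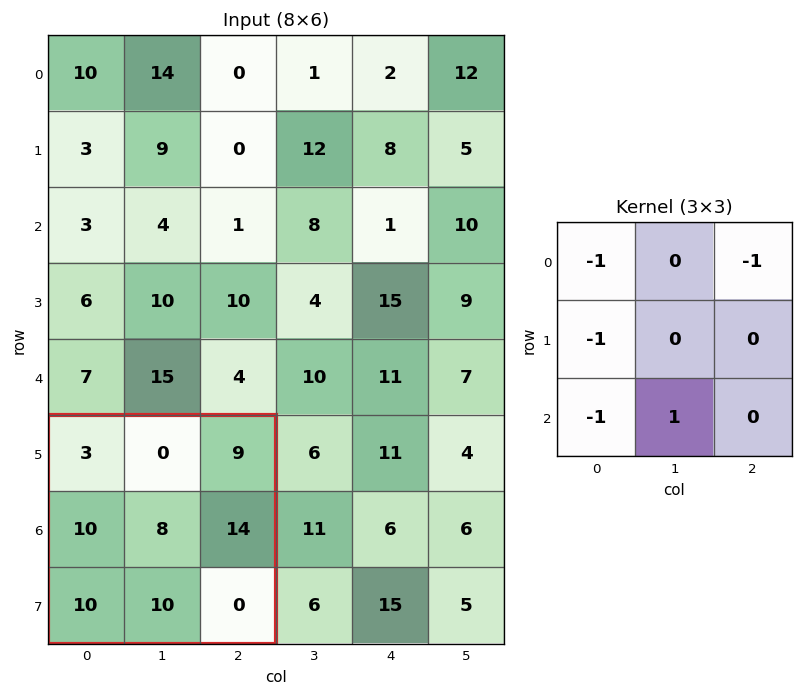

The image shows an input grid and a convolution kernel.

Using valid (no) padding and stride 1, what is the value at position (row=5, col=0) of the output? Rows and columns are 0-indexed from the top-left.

-22

The receptive field on the input at this output position is [3 0 9 / 10 8 14 / 10 10 0]. Elementwise product with the kernel and sum: 3·-1 + 9·-1 + 10·-1 + 10·-1 + 10·1.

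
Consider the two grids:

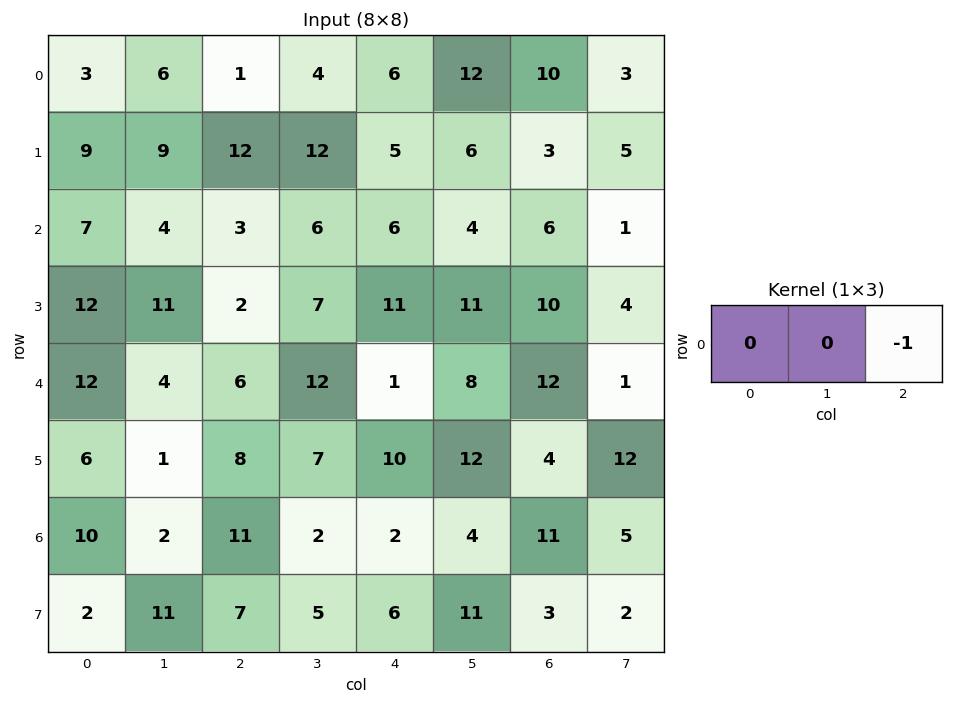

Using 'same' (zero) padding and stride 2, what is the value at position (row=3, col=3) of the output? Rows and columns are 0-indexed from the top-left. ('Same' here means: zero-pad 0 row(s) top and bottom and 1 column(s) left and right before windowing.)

The receptive field on the zero-padded input at this output position is [4 11 5]. Elementwise product with the kernel and sum: 5·-1.

-5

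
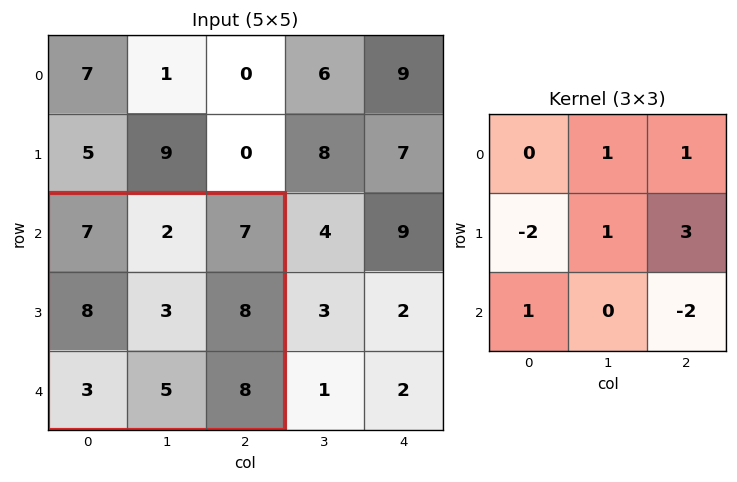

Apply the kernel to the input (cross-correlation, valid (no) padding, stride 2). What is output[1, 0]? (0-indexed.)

7

The receptive field on the input at this output position is [7 2 7 / 8 3 8 / 3 5 8]. Elementwise product with the kernel and sum: 2·1 + 7·1 + 8·-2 + 3·1 + 8·3 + 3·1 + 8·-2.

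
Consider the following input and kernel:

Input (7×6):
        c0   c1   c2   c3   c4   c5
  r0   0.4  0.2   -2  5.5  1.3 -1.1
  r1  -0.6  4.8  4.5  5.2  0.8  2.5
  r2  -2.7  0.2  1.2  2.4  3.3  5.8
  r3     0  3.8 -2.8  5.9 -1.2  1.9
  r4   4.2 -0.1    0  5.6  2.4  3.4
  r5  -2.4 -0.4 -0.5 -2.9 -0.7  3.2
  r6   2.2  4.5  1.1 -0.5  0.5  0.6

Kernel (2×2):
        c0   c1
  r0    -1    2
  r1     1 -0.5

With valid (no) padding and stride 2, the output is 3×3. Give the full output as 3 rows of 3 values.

Output[0,0]: The receptive field on the input at this output position is [0.4 0.2 / -0.6 4.8]. Elementwise product with the kernel and sum: 0.4·-1 + 0.2·2 + -0.6·1 + 4.8·-0.5.

-3 14.9 -3.95
1.2 -2.15 6.15
-6.6 12.15 2.1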